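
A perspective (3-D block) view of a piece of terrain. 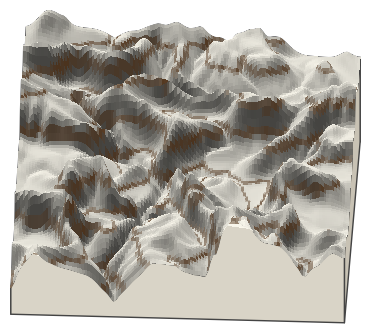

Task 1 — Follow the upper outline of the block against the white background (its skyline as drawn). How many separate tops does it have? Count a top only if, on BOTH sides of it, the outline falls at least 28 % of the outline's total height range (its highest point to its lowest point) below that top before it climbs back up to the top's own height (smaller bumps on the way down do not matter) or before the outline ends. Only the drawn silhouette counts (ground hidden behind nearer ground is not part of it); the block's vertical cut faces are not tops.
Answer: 0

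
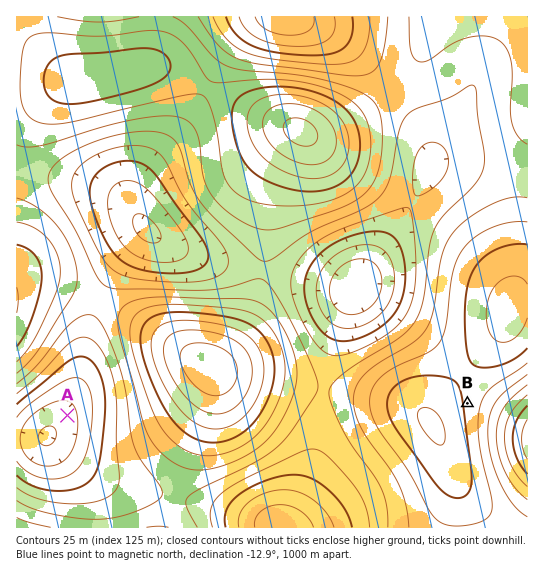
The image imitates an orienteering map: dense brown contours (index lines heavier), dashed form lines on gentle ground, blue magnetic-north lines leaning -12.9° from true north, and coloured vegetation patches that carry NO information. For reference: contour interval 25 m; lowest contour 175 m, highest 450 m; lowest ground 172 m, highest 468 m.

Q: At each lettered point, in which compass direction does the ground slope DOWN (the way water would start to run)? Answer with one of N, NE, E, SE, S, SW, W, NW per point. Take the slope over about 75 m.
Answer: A SW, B E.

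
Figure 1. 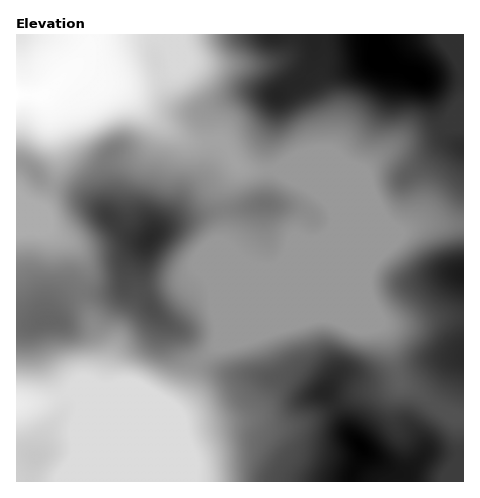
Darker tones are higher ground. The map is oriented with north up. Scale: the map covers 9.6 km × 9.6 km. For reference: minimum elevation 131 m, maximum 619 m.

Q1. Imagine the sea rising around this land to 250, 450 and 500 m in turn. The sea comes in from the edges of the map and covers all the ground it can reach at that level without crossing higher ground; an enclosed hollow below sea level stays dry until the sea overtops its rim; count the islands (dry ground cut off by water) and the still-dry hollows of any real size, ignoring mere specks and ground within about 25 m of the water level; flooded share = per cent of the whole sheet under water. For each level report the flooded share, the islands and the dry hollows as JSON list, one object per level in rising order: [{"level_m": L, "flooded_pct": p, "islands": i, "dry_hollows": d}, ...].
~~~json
[{"level_m": 250, "flooded_pct": 19, "islands": 0, "dry_hollows": 0}, {"level_m": 450, "flooded_pct": 72, "islands": 1, "dry_hollows": 0}, {"level_m": 500, "flooded_pct": 83, "islands": 1, "dry_hollows": 0}]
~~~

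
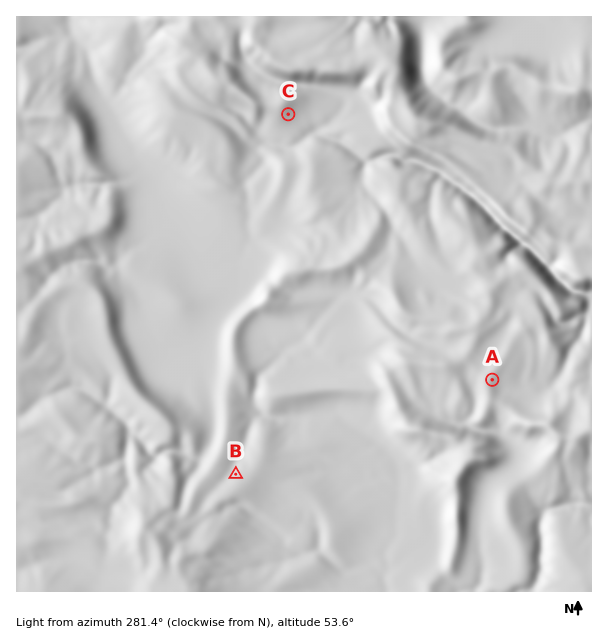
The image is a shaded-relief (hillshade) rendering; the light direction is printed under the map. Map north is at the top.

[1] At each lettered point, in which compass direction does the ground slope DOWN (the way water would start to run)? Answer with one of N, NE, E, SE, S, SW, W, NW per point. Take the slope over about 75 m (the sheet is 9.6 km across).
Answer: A SE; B NW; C SE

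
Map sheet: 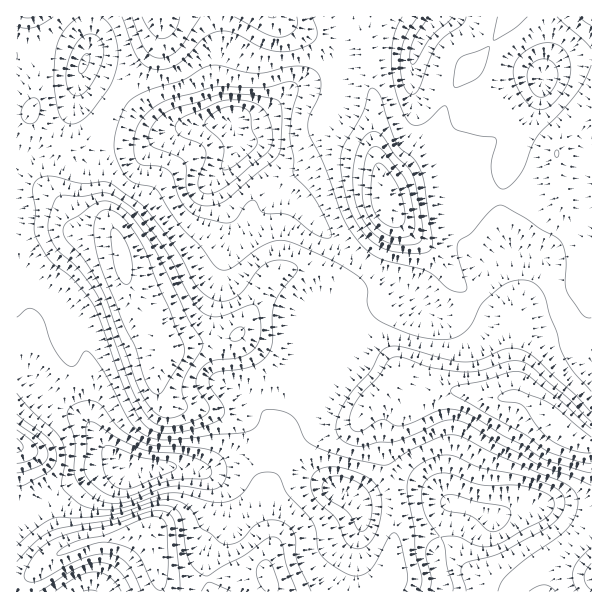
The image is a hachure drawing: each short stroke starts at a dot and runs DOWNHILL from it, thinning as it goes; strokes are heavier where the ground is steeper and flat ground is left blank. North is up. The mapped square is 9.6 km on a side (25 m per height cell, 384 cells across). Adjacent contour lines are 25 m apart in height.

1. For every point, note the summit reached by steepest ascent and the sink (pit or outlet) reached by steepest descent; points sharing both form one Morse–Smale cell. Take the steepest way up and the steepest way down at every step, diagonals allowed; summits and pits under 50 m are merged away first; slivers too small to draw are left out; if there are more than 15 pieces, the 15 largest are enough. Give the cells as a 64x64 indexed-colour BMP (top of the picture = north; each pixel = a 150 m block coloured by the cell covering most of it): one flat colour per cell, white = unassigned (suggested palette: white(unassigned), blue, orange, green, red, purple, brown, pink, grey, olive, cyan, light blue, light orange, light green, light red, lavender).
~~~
<image width="64" height="64" href="data:image/bmp;base64,Qk12CAAAAAAAAHYAAAAoAAAAQAAAAEAAAAABAAQAAAAAAAAIAAATCwAAEwsAABAAAAAAAAAA////ALR3HwAOf/8ALKAsACgn1gC9Z5QAS1aMAMJ34wB/f38AIr28AM++FwDox64AeLv/AIrfmACWmP8A1bDFAAAAAAAAAAAAAAAAAAAAmZmZmZmZkAAACqqqqqAAAAAAAAAAAAAAAABVVVUAAACZmZmZmZmZAAAKqqqqqgAAAAAAAAAAAAAAAFVVVVVVVZmZmZmZmZkAAAqqqqqqqgAAqgAAAAAAAAAAVVVVVVVVmZmZmZmZmQAACqqqqqqqqqqqAABQAAAAAAVVVVVVVVWZmZmZmZmZAAAKqqqqqqqqqqoABVVVAAAABVVVVVVVVZmZmZmZmZkAAAqqqqqqqqqqqgBVVVVVVVVVVVVVVVVVmZmZmZmZmQAACqqqqqqqqqqqBVVVVVVVVVVVVVVVVVWZmZmZmZmZAAAAqqqqqqqqqqoFVVVVVVVVVVVVVVVVVZmZmZmZmZkAAACqqmaqqqqmZg5VVVVVVVVVVVVVVVVVmZmZmZmZmQAAAKpmZmZmZmZmDuVVVVVVVVVVVVVVVVWZmZmZmQCZAAAGZmZmZmZmZmYO7uVVVVVVVVVVVVVVVZmZmZkAAABmZmZmZmZmZmZmZu7u7uVVVVVVVVVVVVVVWZmZAAAAAGZmZmZmZmZmZmZm7u7u7uVVUlVVVVVVVVVZmQAAAAAGZmZmZmZmZmZmZmbu7u7u7uIiIiIiIiVVVVWQAAAAAAZmZmZmZmZmZmZmZu7u7u7uIiIiIiIiIiVVVQAAAAAABmZmZmZmZmZmZmZm7u7u7uIiIiIiIiIiIiIgAAAAAAAGZmZmZmZmZmZmZmTu7u7u4iIiIiIiIiIiIiAAAAAAAAZmZmZmZmZmZmZkRO7u7u4iIiIiIiIiIiIiIgAAAAAABmZmZmZmZmZmZkRE7u7u4iIiIiIiIiIiIiIiIAAERAAAZmZmZmZmZmZkRETu7uIiIiIiIiIiIiIiIiIiBEREQAAAZmZmZmZmZkRERO7uIiIiIiIiIiIiIiIiIiIUREREAABEZmZmZmZERERE7uIiIiIiIiIiIiIiIiIiIRRERERARERERERERERERETuIiIiIiIiIiIiIiIiIiIREUREREREREREREREREREROIiIiIiIiIiIiIiIiIiERERFEREREREREREREREREREIiIiIiIiIiIiIiIiIiERERERREREREREREREREREREQiIiIiIiIiIiIiIiIiIRERERFERERERERERERERERESyIiIiIiIiIiEREiIiIRERERERRERERERERERERERERLIiIiIiIiIiIRERERERERERERFERERERERERERERERLsiIiIiIiIiIRERERERERERERERRERERERERERERERLuyIiIiIiIiIREREREREREREREREUREREREREREREREu7IiIiIiIiIRERERERERERERERERFEREMzM0REREREu7siIiIiIiIhERERERERERERERERERFEQzMzNERERES7uyIiIiIiIiEREREREREREREREREREREzMzMzRERERLu7IiIiIiIiEREREREREREREREREREREzMzMzNEREREu7siIiIiIiIRERERERERERERERERERMzMzMzM0REREu7uyIiIiIiIhERERERERERERERERETMzMzMzMzNERES7u7IiIiIiIiEREREREREREREREREzMzMzMzMzMzREu7u7siIiIiIiEREREREREREREREREzMzMzMzMzMzM7u7u7uxEiIiIiIREREREREREREREREzMzMzMzMzMzMzu7u7u7EREREREREREREREREREREREzMzMzMzMzMzMzu7u7u7sREREREREREREREREREREREzMzMzMzMzMzMzO7u7u7uxEREREREREREREREREREREzMzMzMzMzMzMzM7u7u7u7EREREREREREREREREREREzMzMzMzMzMzMzMzu7u7u7sRERERERERERERERERERMzMzMzMzzDMzMzzMyIiIi7uxERERERERERERERERERMzMzMzMzPMzMzMzMzIiIiLu7EREREREREREREREREREzMzMzMzPdzMzMzMzMiIiIu7sREREREREREREREREREzMzMzMzM93czMzMzMzIiIi7uxEREREREREREREREREzMzMzMzMz3d3MzMzMzMiIiLu7EREf8REREREREREREzMzMzMzMzPd3czMzMzMzIiIu7sREf//ERERERERERETMzMzMzMzM93d3MzMzMzMiIiLuxEf///xERERERERETMzMzMzMzMz3d3dzMzMzMzIiIi7Ef////8RERd3d3d3czMzMzMzMzPd3d3czMzMzMiIiIgR/////xEXd3d3d3d3dzMzMzMzM93d3d3MzMzMzIiIiBH/////8Xd3d3d3d3d3czMzMzMz3d3d3ciIjMzMiIiIEf/////3d3d3d3d3d3d3MzMzMzPd3d3QiIiIzMyIiIgR////8AB3d3d3d3d3d3d3MzMzPd3dAAAIiIiIzIiIiBEf//8AAAd3d3d3d3d3d3d3MzM93d0AAACIiIiIiIiIER//8AAAAHd3d3d3d3d3d3dzMz3d3QAAAAiIiIiIiIgRH///AAAAB3d3d3d3d3d3d3czPd3dAAAAAIiIiIiIiBEf//8AAAAHd3d3d3d3d3d3dzM93d3QAAAACIiIiIiIEf///wAAAAB3d3d3d3d3d3d3Mz3d3dAAAAAIiIiIiIgR////AAAAAHd3d3d3d3d3d3czPd3d3QAAAACIiIiIiBH///8AAAAAd3d3d3d3d3d3dzM93d3d0AAAAAiIiIiI"/>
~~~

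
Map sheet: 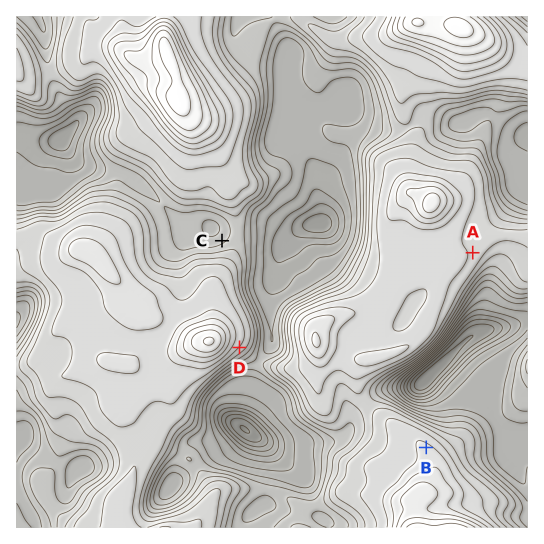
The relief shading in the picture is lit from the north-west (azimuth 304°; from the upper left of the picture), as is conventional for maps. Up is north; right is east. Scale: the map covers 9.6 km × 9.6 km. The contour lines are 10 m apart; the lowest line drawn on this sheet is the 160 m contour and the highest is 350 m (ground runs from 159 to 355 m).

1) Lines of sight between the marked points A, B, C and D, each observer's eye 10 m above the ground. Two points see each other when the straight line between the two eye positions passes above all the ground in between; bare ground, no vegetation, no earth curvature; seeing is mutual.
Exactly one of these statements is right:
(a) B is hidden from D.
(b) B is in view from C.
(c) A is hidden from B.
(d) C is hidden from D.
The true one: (d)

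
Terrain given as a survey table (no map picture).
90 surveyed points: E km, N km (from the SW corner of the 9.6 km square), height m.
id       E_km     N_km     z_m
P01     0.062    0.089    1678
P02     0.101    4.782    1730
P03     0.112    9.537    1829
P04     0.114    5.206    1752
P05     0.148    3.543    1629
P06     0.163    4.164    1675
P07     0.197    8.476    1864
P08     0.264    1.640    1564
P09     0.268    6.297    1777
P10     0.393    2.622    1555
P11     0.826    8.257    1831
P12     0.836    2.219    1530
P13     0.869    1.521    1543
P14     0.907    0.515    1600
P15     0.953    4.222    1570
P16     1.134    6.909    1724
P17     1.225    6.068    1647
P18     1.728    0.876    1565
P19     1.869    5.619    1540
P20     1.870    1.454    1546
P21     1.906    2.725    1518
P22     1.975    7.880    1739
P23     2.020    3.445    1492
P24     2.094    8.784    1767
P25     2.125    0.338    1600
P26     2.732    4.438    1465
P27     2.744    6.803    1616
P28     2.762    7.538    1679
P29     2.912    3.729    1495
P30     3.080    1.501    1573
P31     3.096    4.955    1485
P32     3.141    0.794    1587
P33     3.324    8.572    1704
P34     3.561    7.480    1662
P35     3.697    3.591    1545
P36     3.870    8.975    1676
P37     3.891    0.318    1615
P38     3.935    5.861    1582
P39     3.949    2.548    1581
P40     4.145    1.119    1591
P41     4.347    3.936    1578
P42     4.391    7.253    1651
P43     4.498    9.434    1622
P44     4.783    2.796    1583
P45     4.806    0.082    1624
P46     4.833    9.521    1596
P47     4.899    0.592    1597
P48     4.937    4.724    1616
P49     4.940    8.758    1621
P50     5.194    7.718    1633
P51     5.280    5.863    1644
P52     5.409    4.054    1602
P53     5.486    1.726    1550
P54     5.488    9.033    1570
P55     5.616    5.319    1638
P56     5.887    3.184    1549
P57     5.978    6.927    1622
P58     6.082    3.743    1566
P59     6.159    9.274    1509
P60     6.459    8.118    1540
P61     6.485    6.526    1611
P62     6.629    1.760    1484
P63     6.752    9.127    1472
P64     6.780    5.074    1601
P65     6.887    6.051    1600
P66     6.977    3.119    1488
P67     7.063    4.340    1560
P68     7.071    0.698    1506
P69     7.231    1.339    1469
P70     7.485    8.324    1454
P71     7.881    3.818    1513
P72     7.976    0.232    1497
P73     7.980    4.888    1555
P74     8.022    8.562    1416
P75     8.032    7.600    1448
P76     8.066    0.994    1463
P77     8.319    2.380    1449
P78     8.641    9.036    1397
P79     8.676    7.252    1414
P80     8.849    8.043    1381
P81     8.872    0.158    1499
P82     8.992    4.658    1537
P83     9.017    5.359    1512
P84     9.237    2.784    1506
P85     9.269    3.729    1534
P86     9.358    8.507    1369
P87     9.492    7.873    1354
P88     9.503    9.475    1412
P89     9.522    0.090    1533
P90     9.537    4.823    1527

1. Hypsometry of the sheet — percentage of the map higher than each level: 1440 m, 94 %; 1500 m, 78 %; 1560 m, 52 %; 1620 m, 25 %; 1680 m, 12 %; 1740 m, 7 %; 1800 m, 3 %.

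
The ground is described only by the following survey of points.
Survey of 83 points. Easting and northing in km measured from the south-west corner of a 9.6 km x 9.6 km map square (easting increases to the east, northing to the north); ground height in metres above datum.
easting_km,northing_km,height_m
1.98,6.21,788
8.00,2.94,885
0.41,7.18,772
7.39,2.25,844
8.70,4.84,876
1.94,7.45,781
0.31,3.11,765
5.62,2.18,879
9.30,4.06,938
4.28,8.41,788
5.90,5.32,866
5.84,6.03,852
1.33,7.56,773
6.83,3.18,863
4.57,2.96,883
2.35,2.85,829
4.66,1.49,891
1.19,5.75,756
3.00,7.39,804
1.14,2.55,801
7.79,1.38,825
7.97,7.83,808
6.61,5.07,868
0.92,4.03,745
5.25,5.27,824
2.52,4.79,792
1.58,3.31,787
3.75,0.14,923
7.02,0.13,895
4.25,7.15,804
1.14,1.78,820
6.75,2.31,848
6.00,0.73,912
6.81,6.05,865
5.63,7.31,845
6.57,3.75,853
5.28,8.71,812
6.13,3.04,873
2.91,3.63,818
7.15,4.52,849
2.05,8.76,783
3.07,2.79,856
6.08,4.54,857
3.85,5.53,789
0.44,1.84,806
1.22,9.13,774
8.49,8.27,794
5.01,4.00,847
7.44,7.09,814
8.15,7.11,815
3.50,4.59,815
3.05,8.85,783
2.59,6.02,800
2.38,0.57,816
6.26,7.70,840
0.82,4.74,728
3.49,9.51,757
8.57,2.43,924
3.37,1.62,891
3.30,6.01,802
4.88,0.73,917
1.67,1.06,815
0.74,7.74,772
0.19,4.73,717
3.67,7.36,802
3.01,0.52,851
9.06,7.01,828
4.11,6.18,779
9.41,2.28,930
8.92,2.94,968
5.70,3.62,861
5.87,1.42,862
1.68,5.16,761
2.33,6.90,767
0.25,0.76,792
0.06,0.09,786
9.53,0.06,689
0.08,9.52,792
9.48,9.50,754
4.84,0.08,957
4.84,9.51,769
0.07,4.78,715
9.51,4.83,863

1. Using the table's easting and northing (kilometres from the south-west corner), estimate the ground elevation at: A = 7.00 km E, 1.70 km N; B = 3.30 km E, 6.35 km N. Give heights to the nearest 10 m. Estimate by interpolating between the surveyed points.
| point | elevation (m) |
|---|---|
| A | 830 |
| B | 790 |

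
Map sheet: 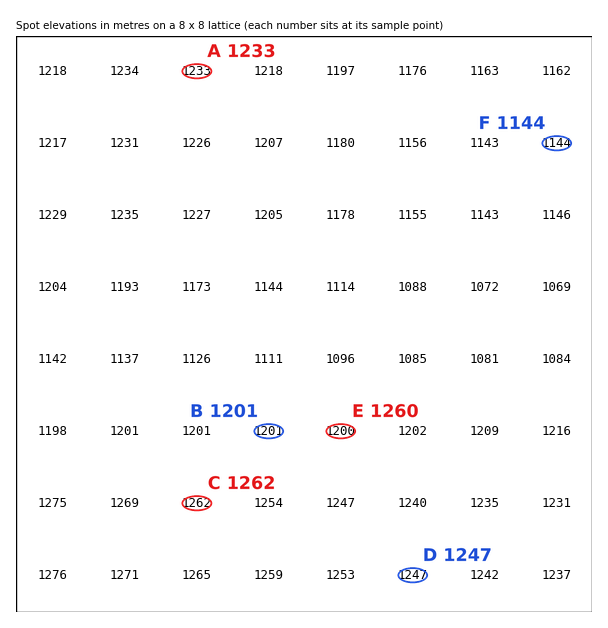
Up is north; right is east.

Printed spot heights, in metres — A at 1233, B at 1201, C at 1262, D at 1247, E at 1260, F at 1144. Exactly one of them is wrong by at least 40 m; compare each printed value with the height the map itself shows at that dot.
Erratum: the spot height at E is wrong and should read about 1200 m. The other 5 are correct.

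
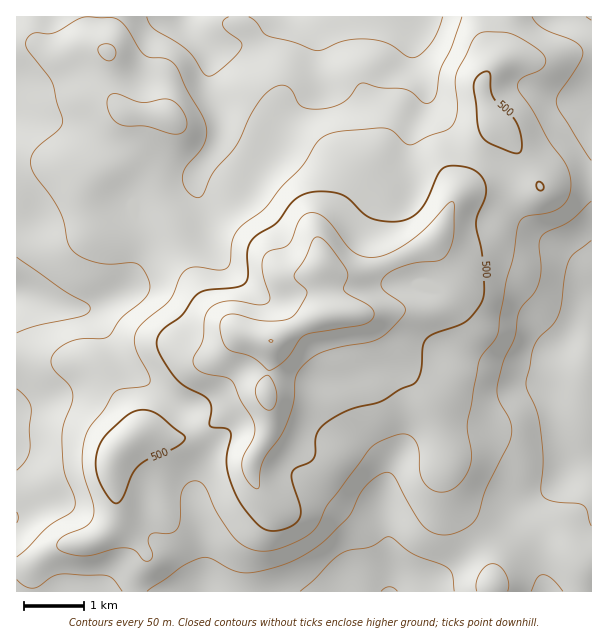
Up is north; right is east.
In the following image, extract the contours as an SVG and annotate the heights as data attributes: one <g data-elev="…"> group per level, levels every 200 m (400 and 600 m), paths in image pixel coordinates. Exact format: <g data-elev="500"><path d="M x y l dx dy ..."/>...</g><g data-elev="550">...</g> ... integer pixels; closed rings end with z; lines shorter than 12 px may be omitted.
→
<g data-elev="400"><path d="M147 591l36-25 18-8 9 0 23 12 13 3 26-5 25-9 18-11 13-11 21-21 10-21 7-9 9-9 9-4 5-1 5 4 23 42 6 8 6 5 9 3 11 1 12-4 10-7 6-8 9-28 25-50 0-15-13-24-1-13 7-26 11-24 4-25 15-18 5-11 2-13-2-23 1-7 6-7 24-11 21-20"/><path d="M508 591l1-9-4-9-5-7-8-2-6 2-6 7-4 9 1 9"/><path d="M17 580l7 6 9 2 6-2 14-10 6-2 45 1 9 4 9 12"/><path d="M591 160l-31-49-4-9 3-9 22-33 2-6-1-4-2-5-7-4-31-13-6-5-4-6"/><path d="M462 17l-10 30-11 22-5 26-5 7-5 1-3 0-10-10-8-4-25-1-17-5-4 1-10 14-8 6-14 4-16 1-11-4-7-13-5-5-6-2-6 1-9 6-9 11-9 15-13 28-22 25-11 23-5 4-6-2-6-6-3-7 0-7 3-9 13-15 5-8 3-9-1-9-4-10-14-24-9-21-5-8-9-4-15-1-6-3-19-30-6-5-6-2-30-1-29 16-6 1-13-1-6 3-3 5 0 6 26 34 11 39-1 5-3 4-20 16-6 8-3 9 3 9 26 39 5 12 4 21 6 9 10 6 15 5 38 1 8 8 4 8 1 7-4 10-24 21-14 18-6 3-19 0-11 2-11 6-9 9-1 6 2 6 15 16 5 9-1 11-9 22-1 15 2 30 10 24 1 11-4 7-23 13-21 22-10 9"/></g><g data-elev="600"><path d="M267 410l3 0 3-2 3-6 1-6-4-14-3-5-3-2-8 6-4 9 3 11z"/><path d="M267 369l5 1 12-9 6-7 10-15 5-4 7-2 50-8 7-3 5-5-1-6-3-5-26-15 0-4 4-11-1-6-17-23-10-10-5 0-2 3-8 18-11 17 1 4 10 9 2 5-7 15-7 8-9 4-17 1-36-7-6 2-4 5 0 14 6 13 5 3 20 6z"/></g>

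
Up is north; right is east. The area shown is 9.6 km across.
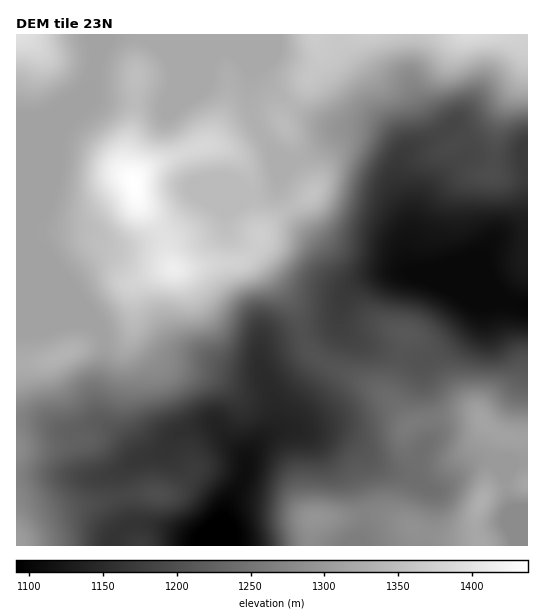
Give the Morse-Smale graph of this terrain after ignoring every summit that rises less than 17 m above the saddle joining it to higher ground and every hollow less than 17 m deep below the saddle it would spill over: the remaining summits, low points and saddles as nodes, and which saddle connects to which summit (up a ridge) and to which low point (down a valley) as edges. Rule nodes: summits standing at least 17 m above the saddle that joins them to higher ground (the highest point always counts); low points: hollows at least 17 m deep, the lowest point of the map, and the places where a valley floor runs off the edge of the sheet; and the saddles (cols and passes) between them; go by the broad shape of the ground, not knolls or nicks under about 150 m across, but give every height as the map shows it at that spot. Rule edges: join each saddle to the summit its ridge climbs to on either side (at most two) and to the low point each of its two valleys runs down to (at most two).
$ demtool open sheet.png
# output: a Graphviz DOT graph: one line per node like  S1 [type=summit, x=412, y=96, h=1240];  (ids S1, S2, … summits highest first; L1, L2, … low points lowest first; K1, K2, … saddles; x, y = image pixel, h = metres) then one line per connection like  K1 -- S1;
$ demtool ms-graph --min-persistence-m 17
graph terrain {
  S1 [type=summit, x=134, y=183, h=1438];
  S2 [type=summit, x=17, y=35, h=1397];
  S3 [type=summit, x=470, y=35, h=1389];
  S4 [type=summit, x=65, y=355, h=1335];
  S5 [type=summit, x=482, y=503, h=1329];
  S6 [type=summit, x=17, y=543, h=1305];
  S7 [type=summit, x=315, y=517, h=1294];
  L1 [type=low, x=218, y=533, h=1091];
  L2 [type=low, x=527, y=307, h=1101];
  L3 [type=low, x=517, y=524, h=1281];
  K1 [type=saddle, x=262, y=133, h=1330];
  K2 [type=saddle, x=295, y=160, h=1328];
  K3 [type=saddle, x=95, y=60, h=1313];
  K4 [type=saddle, x=103, y=332, h=1311];
  K5 [type=saddle, x=506, y=487, h=1302];
  K6 [type=saddle, x=365, y=515, h=1271];
  K7 [type=saddle, x=17, y=476, h=1267];
  K8 [type=saddle, x=303, y=335, h=1201];
  K9 [type=saddle, x=494, y=161, h=1195];
  K1 -- S1;
  K1 -- S3;
  K1 -- L1;
  K2 -- S1;
  K2 -- S3;
  K2 -- L1;
  K2 -- L2;
  K3 -- S1;
  K3 -- S2;
  K3 -- L1;
  K4 -- S1;
  K4 -- S4;
  K4 -- L1;
  K5 -- S5;
  K5 -- L1;
  K5 -- L3;
  K6 -- S5;
  K6 -- S7;
  K6 -- L1;
  K7 -- S1;
  K7 -- S6;
  K7 -- L1;
  K8 -- S1;
  K8 -- S5;
  K8 -- L1;
  K8 -- L2;
  K9 -- S1;
  K9 -- S3;
  K9 -- L2;
}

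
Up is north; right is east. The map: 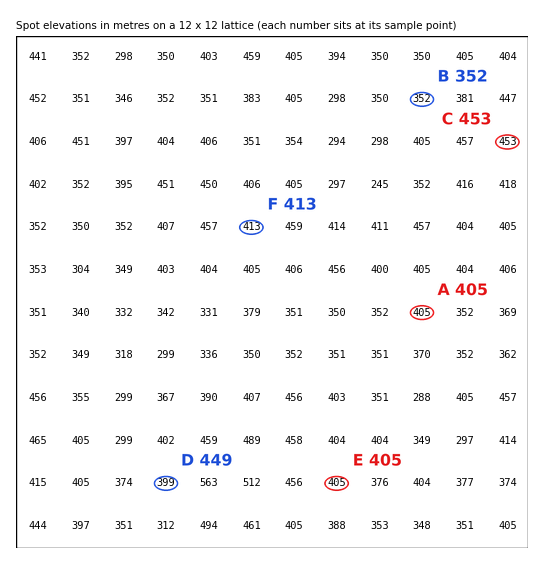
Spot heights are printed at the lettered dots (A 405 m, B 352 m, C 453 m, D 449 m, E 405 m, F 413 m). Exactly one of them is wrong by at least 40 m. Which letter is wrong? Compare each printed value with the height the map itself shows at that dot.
D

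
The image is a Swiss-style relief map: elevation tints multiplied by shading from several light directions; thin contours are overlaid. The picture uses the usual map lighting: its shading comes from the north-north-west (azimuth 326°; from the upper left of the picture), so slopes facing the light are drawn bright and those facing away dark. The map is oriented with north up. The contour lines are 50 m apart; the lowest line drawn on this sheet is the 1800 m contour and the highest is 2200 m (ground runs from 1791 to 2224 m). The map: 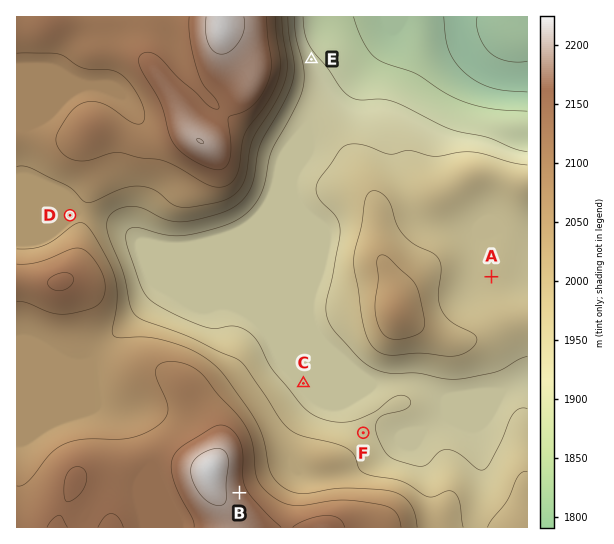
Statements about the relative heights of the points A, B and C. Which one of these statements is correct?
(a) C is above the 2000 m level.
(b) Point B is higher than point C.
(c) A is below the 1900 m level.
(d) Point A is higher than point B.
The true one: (b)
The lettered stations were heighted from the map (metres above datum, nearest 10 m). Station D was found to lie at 2040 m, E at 1920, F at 1960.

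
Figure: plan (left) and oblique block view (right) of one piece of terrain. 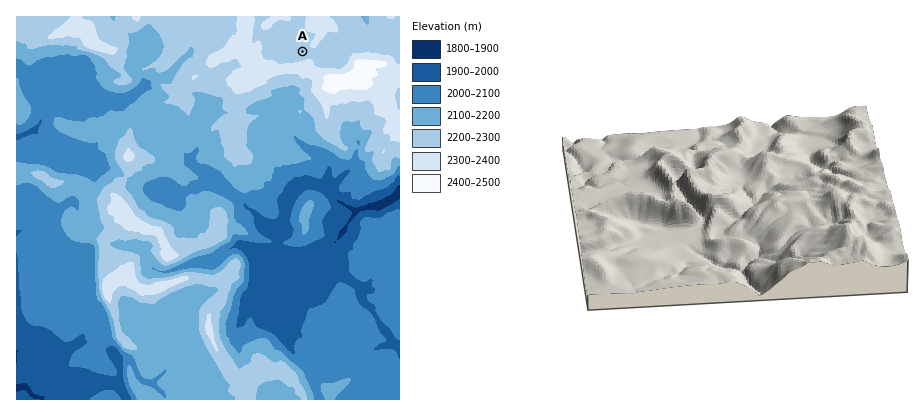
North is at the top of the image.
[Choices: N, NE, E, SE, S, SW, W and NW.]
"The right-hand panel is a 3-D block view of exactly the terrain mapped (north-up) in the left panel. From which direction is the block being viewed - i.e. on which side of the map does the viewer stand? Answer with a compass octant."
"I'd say E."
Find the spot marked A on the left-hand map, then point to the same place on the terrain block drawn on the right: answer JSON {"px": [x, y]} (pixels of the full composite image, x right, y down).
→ {"px": [868, 223]}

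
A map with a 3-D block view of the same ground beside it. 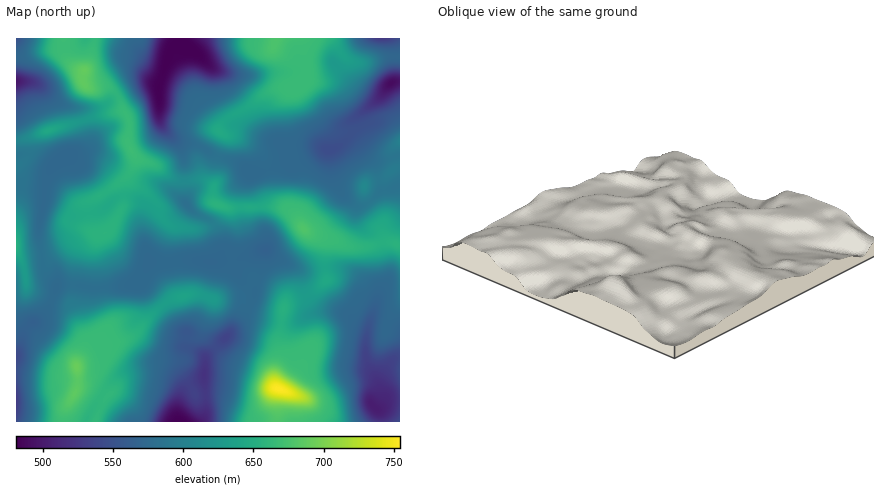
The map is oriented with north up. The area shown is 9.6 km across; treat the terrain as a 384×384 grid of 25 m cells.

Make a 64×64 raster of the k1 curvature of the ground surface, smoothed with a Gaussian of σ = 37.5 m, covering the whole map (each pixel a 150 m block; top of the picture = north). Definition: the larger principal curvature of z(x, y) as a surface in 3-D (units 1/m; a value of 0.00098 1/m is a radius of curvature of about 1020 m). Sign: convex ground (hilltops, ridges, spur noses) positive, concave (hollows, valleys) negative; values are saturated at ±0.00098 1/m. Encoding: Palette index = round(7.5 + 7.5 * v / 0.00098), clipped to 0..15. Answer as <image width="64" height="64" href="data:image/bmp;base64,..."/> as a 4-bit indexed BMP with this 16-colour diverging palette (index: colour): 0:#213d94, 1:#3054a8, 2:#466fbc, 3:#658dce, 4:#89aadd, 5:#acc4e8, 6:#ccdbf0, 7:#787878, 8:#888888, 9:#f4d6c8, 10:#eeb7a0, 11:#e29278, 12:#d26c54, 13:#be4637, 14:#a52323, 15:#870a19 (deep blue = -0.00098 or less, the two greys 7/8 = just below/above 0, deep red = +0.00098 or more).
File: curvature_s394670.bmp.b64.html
<image width="64" height="64" href="data:image/bmp;base64,Qk12CAAAAAAAAHYAAAAoAAAAQAAAAEAAAAABAAQAAAAAAAAIAAATCwAAEwsAABAAAAAAAAAAlD0hAKhUMAC8b0YAzo1lAN2qiQDoxKwA8NvMAHh4eACIiIgAyNb0AKC37gB4kuIAVGzSADdGvgAjI6UAGQqHAIh3nLmIh4zZZmeb2Hd3eJmJma24d4mHiIiInMd6hVZ3iXaMupiHetuHeJrZd2eKuHmpjMmIiYeIiZitt5pmZmeJdpyqqYd4u6mJmLyHZ4uoeqh62pmYd4isqK2nl2d3d3mIrKi7iIibupqYnaiIq6maqHnam6iKzv6pvZimV4h3eYnMl5yoiIm7qYeLyZmrqYqXeMq8zf///Knbmbdoh3eJidyHirmIiKuYiIm6iJqYiYd3us7v/+uZm8mZupmHd5mJ24d5uIiIm6mIiJmImYeJiHiprN7qh3isl4mqmHiImYnciHm4eJiJqZiImYiZd3mYiJqb7ZeIict2epiHeIiYic2Yish4mYiZiIiIiIl3eZiIe6vch3iJy2Z6h3d4iYiIvaibyYiJmJh2eIiZqoeJmIiKyqqHeIncZnqHiIiIZ4ityZupiImqmHZ3iJmqh4qZiIramYiIic2HeqiJmHdnmZnbmZiIiJq5iIiIiJqGipmYiLyoiIiIvpiJp3q4d4mZh525iId4ibupmIh2iZiqh4h2nLiIiIitqIm3esqImJiHetuYiHiIq7upiIiaqphmeHeMuYiZma25iLiJuqmImHd3vKmIiIiavJd3iIiamGZoiJvKiJmqrLqIuIm5mYiYh2acuqmIiIitt2d2Z5mqhmmYibuYiJq7qoipeKmIiHeHeKyqu6mYd4zqZnd4iJqYiph3q7l3eauYiJp4qYiId4iIq5ibzLqpmd6mZ3d4qpmpiHesuXd5qXd4moiZiJiIiIiZh3ibzN3MztuYdmirqZiIiKy6h3mYZneJiImIqoiIiKiId4mqqpnO3N26mry6iIiInMqZmZhneImYiIm9qZiIqYh3iYiHZWrbvN3MzLqIh3ebypmaqXiIiIiIib/KmHiZeHeId3d2Z6zMzN3LupiHeJq7mZq6iZh4iIiIr9mHd4h3iIh3d3d4mqvMyompiIiImqqpqry6mHiHiHefyIh3iHeIiHd4d4iZiImYeIiHiIiamZmZq7upiId3d6+niHeIeIiIeIiIiIiIiIh3iIeIiIiIh3iqqql3iIdm35eId5l4iIiIiId4h4iIh3eIiIiIiId3ebqYmGeIh0X/h4iImYiZmImYh3eIiId3d4iIiIiId3eKqZiIiJmYZ/yIiIiZmZmHiZiHeIiId3d4iIiIh4iHeJqZiau7u7ur+YiImaqpqqiamHd4iId3iIiIiIh2eIiKqpmau7u7qrzoeIiKqYiZqqqHd3iJiHiId3eIiHd3iay6qZmZqrqqvOl3iJuYeJmauodmeJmYiJh3d4mIiHd5y6qYiZqpiZmb2neJqoiJmJm7h3d4irvMy6h3mYmHd3zLuYiau6iIiZm7h4m7mZmIiayHiIi8vN7uyoioiWVWrsyoiaqomqmZiaqHiL2YiIiJrJeIm8qbupmJmqeZZVntqoiaqod5u6mZmYh4raiIh3isqIiqqrp3iIm8qaur3tqYiby6mGeLu6mZiHiMyYiId4u6qpi8pmi87/7d7//sqYibyneId3irqZmId3nLqZiHiamIi9p2aN/93d7ty6qqq8yXZneJiJqZiYeHibvMy6h4mHi8qIdpvLuoiIm7vN3duph3d5uoiYiJh4iJuqvMy5iImrl3eIiK3ZZnZ5qqq6mZmIiInMh4d4mHiImod4q7uYmZmHeaqZrOp2ZniYiIiIiHiIis2Yh3iYiIiId2aKq7mYiIi9zMvM7qd3d4iId4iIiIiJvKmYeIh3eIh3dnmJqpmIrNuYmqmcqHd3iIh3iIiIiIiamKqJiHd3iHd2eYiaqavduGaKlomYd3iIh3iImZiIiIiHiamZh3d3d3iJd5uZve3Kd5uHiIh3iIiHeImYd4iIiIiIh4mXd3d3eIeGrKvtuqmIqneIiHiIiIiImYZnd4iIiZl3iIh3d3d3Z4nMvch4iYiZd5mZm6mIiIiZdnd3iIeJq5yqmYd3d4d3m8vNhGiIiIiIm9zLmHd3iJl2eIiIiIiL3f/+yYiIhmiry913mZmYmqzuy6h2Z3eImYeIiIiIiIionP///al2aIi87ZqYqqis7tqJqHZneIiImIiIiIiHeId4nO///bqIdqzuqWe8qKvLuXiqh3d4iHiIiHeJiHd4h4iIibzv/suqvP+naL6oiZrMqIqph3iIiIiIiIiaqYiIiIiIh3iaq8us/pdnjciIiKztqZq6mZmZmHiZiImruoiIiIh3d3iZib/8uHZs2YiIiK3smJq7u7qXZ4mZiIiampmZmYmZmrp5/5q4d3vaiIiHeL3KiJqru6ZniJqYh3mqqpiZm83v25z8aZh4itqImYh2e925mZmsypmYiamIeJiZh4iK3tyqr/iJd3iau6rMy5iJvcqYiIq8y6mJqod3d4h3dmr9qYjPqKhWeIqrvMu7uYh6y5iIiJq7qYmrllVnh3d2fuupiuuIuFeIiaq7hmeJl0armIiImpmZiKu5VFmqp2ffurqcyIm5iYiJmrl1V4mXWLuYiIiaiJmZq6y5jduXjf2qq62Xiaqqh4iZmHd4mZmsypiIiKp2iZq8zN3bqqvvyYiKzWZ5mrqHeIiHd4iZrf25mIiIqmV6zd3cvMmb7+uYh3ncZniJ2neIh3d3iZreuZmYh4iah5zbmau7qZmsyYiIidxmeInbd3iHd3iaq9uYiZh3iIqYrbZomrqph3rKiIh53Hd3edx3d3d3iaqr24d5mHeIiZi9hYqHiJ"/>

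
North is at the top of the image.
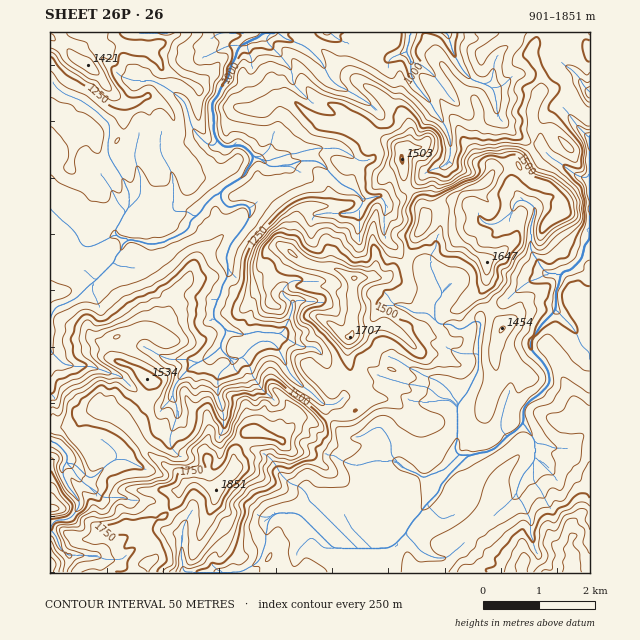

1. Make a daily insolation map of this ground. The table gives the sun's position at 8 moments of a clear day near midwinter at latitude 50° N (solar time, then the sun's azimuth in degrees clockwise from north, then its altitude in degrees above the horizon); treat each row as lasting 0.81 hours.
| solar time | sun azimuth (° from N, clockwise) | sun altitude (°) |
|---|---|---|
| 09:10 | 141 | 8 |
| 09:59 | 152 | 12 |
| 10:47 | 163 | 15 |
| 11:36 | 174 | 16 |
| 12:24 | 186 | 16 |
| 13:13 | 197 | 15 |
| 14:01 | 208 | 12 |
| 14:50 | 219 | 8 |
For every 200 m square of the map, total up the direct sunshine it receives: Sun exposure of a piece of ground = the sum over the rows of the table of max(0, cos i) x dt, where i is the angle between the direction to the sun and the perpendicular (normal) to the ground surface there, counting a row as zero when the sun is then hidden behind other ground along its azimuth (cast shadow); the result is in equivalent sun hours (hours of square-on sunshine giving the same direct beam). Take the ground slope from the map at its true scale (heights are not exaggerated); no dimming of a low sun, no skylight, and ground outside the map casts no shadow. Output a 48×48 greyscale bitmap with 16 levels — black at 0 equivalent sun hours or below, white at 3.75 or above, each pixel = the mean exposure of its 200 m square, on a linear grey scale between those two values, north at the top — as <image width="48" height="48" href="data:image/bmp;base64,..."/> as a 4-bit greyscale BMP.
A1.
<image width="48" height="48" href="data:image/bmp;base64,Qk32BAAAAAAAAHYAAAAoAAAAMAAAADAAAAABAAQAAAAAAIAEAAATCwAAEwsAABAAAAAAAAAAAAAAABEREQAiIiIAMzMzAERERABVVVUAZmZmAHd3dwCIiIgAmZmZAKqqqgC7u7sAzMzMAN3d3QDu7u4A////AHQSISZ62f7Nt0h1QzRmZlUxEhEzRmE1ZBI0V3MkRpy7lmVlQ0VmZlQ0ZREzQyJVVRfMuFdTNVq5hENWRWZmZmNWZ1QiIhVjUyUTiqdzVliplTNEVmZmd3ZUIVYyEBQTRUACACIouVapmWQ1VmZnd2dDQyNCEBECI7QAAAABbYbLV6h3ZmZ2VVVkVlRFIREAAwAAAAJoiqmqvN7ad3d2VVVWRFVFQzEQABAAADU0Rcta7f+meKp1VUVWVERUVDIREgACIQAAASEEzsVsqtlVVVVWZUREVTMjJCAmUhACEAIhNXn//mNWVVZnZVQzRkNEMwFmVUVhAAMSIlz+t3eIh2d3dmZSJUVTNDmVVokgAAAAGM+me6ZFZ4iYh2eHMzV4dMlnirUhAAEAJmMWmYapVYmZmHd2hEiaqCWL22IhEBMAEAEjhSvuqIhkVVaHdnh1aAQ2ZBIyATEAEQADEAE47sdDNFV3Z0ITQhIRERFXIxABEAAwAFhEVleHZmVHaHEjITAAAASZYQAAAAEABFaGRWd2aIZHd6k0EhAAAFhBIgAAAAAANTV1VodZu6hnd1RkMxIiWoIAAQAAAAAAIiWXhjfuyWZ4dRF0NEVmUQADeHIAAAAAAFncmJ3GVWVmYxdjREVoRWVndlQxEAAAKL7tqts0ZmZWh1MzRVRCABRkERESNDITi/c2nqJEI0VVioEiRkIQAAABNEQmmt/4u0BGMQABa8dTFYgSiEIAAAABNEQzWZyGEAJmURNmRZ6zAVVXhnYgAAAANUZjNYU7lVdUSIdnZDfsYTd1QzMyEAAAA4iEJIi3ZmV63ahVZkS8tRFCI1RFQhEAADQzNoa93ttCM1RVeHiYiHQyAkVVVEQxEQMiRGqupCAAAQN3m82K26vMclVERkMhEQFFMjq1AAAAEQTLnvgBfa+5hVVXZFVmQQE1MQEQAAAAADfdmEEQFo3allV2Z2dmZSMzUhAAAAAAEhFKlUM0M2f/6VZmd2ZmVmNBIiAAAAAAAgNVdVVoU2Jd12Znh3VmeIYjMzEAAAAAASIxV2aXYzZDRneHd3d3eJpkRkIQAAAAJGUQAp2maLyDE4qXV2d4d2eXISEQAAASWXcAAAOKircgAol1ZnZ2Z1RFcxABERRlM5cQAAAFmiAAN1Vnh3Z1ZkMgMxMyI1QkImZTAAARIwATdXZ4eHZmZTEBAnVmZjJXdmWIEAAAAAEmVYd3ZXdnZjVJiYd4rMy4UwABEAAAABJDA4dURnd3dlg3qqmIq7hTIAAAAAAAACQgKWVEaZqHdHZIvNyapBNCATEAAAAAATQSZkRWrbqpQ3dEQzapIlMQJiAAABEAAChmYVaL2iAzN5lxARIxIwADcgAAESEAA0WGQmrfshImqlJiIiIQIAA0AAABExAjQgEjSZ77RGaKcQA0ISIREAEQAAABQhWGh3QzastiOYvIRDIUEBADETIAAAAUMDZ2R5VWeOUjZXZnh2VSIAAQJCEiNFEjEEM4UkZ4dlITUzEAKZhEZiADYgFGZVMSATQidSQ1Qg=="/>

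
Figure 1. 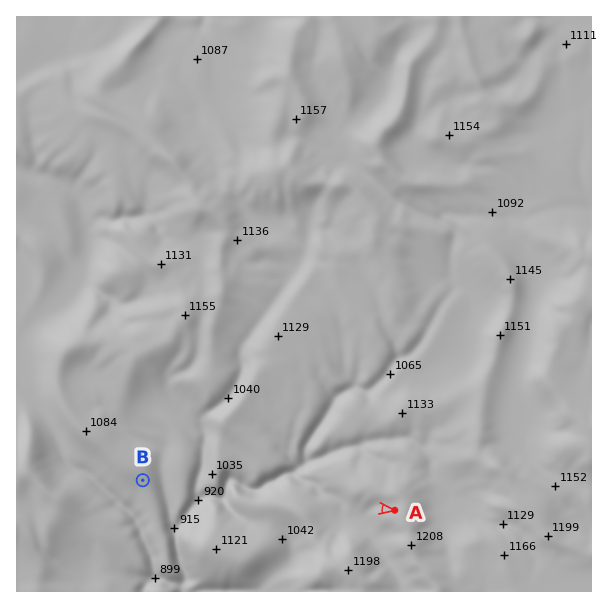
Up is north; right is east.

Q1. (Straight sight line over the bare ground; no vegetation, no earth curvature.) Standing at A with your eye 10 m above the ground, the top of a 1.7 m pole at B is in view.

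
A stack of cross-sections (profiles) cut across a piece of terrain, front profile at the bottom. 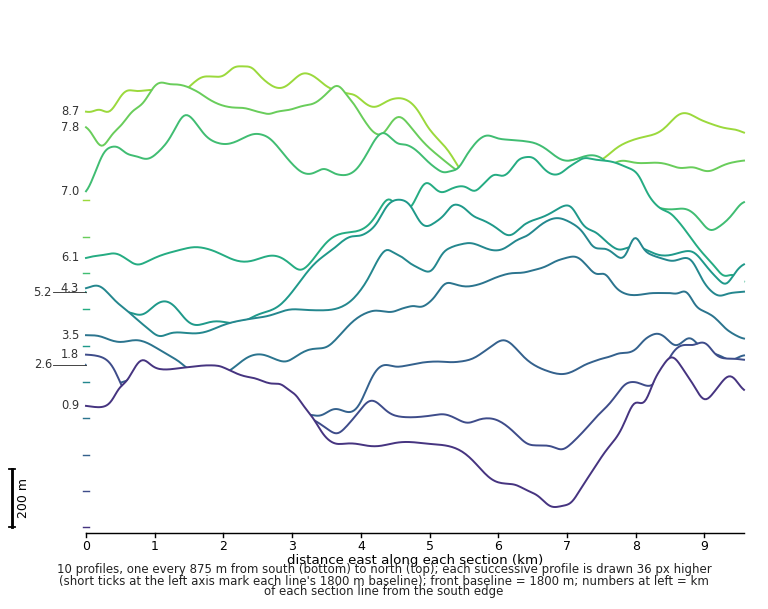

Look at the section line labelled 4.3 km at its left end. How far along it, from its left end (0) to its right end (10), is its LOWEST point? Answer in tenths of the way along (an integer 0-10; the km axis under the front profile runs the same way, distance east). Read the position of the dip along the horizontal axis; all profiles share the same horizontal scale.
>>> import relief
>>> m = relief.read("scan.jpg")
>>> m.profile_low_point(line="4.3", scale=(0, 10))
1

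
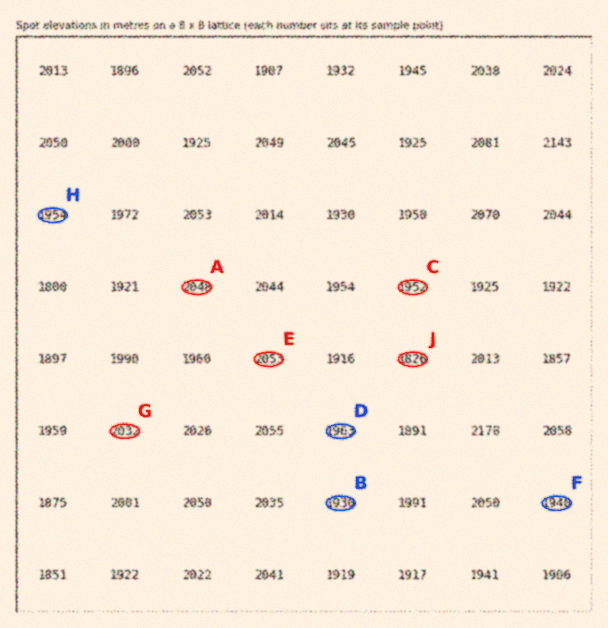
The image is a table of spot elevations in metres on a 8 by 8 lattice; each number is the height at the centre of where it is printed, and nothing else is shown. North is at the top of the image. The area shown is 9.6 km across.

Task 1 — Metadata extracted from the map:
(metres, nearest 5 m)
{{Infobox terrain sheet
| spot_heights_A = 2050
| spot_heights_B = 1930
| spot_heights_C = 1950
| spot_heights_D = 1965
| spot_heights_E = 2055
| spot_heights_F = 1940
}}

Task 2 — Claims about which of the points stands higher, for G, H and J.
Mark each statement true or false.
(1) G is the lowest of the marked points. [false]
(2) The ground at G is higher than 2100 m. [false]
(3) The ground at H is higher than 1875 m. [true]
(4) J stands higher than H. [false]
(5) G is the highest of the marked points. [true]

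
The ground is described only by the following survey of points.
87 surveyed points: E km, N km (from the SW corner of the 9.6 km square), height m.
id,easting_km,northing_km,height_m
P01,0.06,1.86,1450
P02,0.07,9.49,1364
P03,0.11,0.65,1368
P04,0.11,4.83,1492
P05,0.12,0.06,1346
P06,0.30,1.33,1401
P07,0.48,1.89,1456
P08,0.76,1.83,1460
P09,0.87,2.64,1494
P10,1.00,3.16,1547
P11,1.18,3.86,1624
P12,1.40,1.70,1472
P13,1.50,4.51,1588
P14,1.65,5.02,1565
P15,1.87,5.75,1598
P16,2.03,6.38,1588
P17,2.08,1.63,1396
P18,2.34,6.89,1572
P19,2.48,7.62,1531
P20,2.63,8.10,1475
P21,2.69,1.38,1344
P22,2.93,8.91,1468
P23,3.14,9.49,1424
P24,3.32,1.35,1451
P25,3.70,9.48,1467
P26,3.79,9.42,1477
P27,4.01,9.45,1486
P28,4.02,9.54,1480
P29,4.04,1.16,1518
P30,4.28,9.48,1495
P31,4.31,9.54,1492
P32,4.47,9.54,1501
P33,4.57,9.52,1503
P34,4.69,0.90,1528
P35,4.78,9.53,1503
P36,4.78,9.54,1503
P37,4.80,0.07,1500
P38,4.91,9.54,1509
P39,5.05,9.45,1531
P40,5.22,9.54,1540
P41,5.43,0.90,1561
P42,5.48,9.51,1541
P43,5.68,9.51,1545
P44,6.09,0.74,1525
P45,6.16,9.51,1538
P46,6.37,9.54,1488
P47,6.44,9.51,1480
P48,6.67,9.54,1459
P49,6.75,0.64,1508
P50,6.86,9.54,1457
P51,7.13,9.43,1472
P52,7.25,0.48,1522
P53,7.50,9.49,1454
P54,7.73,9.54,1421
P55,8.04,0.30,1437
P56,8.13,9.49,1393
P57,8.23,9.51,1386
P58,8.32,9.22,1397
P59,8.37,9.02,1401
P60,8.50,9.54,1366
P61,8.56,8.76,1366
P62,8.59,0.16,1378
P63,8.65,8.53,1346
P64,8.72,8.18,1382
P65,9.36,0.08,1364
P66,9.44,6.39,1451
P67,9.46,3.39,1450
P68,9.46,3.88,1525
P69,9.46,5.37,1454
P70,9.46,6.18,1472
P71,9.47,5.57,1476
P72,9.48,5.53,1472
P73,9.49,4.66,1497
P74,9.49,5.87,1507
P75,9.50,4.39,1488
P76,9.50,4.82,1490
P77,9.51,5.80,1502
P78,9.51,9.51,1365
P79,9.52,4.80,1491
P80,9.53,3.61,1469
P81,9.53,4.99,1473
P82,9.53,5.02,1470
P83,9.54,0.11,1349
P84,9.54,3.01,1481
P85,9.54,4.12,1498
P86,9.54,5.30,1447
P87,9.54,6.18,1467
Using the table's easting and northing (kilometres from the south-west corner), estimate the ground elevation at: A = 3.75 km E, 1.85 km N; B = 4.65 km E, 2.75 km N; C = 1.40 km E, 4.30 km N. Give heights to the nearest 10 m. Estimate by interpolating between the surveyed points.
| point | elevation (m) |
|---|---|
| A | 1530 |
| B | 1520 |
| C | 1610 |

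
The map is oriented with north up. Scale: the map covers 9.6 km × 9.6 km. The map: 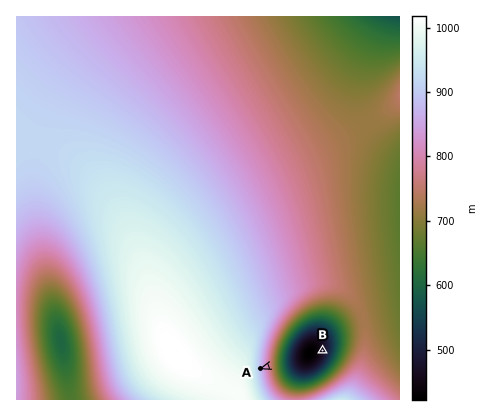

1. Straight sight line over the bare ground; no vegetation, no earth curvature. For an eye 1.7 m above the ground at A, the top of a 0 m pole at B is visible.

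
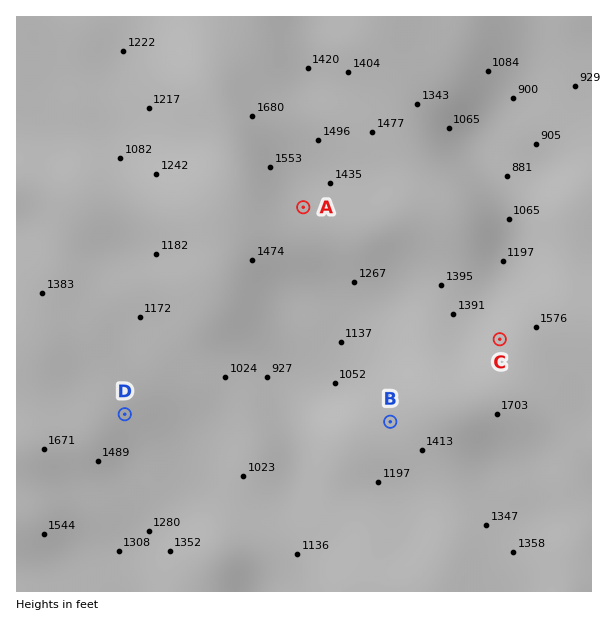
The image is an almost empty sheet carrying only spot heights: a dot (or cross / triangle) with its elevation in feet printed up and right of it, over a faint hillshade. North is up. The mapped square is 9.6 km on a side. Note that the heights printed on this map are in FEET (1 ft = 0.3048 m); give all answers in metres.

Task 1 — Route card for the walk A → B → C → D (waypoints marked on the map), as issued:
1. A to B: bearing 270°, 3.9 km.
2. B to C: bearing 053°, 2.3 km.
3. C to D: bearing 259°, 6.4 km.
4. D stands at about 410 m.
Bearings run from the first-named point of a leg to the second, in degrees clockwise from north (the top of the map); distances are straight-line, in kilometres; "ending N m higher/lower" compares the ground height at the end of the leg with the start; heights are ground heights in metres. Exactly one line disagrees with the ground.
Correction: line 1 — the bearing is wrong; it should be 158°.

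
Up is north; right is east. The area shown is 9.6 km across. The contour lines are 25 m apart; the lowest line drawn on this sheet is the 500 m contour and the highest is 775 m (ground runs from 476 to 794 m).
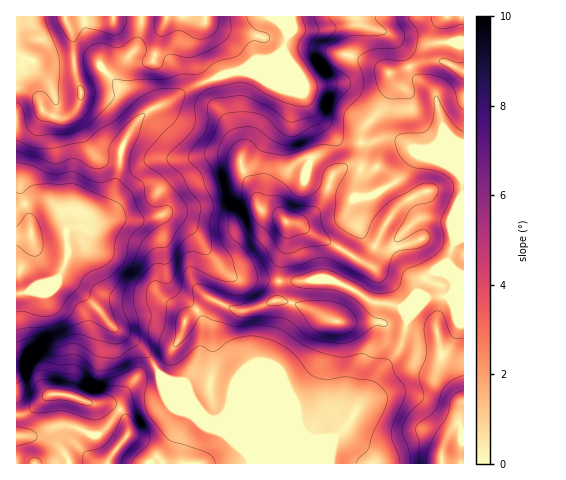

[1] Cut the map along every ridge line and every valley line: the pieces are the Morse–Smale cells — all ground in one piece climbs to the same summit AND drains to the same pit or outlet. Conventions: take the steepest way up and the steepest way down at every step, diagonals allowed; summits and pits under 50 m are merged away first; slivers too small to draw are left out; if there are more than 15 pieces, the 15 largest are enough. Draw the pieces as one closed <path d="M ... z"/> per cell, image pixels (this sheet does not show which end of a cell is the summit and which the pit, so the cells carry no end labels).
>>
<path d="M239 71l-16 3-27 11-28 17-20 8-10 9-10 15-7 16-1 17-7 32-14 14-32 18-5-18-14-11-13-2-18 7-1 86 18-2 23-10 14 3 30 28 12 16 23 14 13 14 11 19 7 4 39 38 4 3 6 0 6-4 36 0 54 22 23-1 11-10 36-58 17-19 8-30 16-19 4-4 7-1 30-1 0-114-12-13-18-11-23-9-9-7-7-3-14 0-19 5-22-3-24-24-15-23-38-16z"/><path d="M286 16l-269 0-1 191 19-7 13 2 14 11 5 18 36-20 10-12 7-32 1-17 7-16 10-15 10-9 20-8 28-17 27-11 23-4 31-14 6-7 5-13z"/><path d="M62 281l-5 0-23 10-18 3 1 170 234-1-3-7-20-20-20-16-41-41-7-4-11-19-13-14-23-14-32-37-10-7z"/><path d="M463 16l-176 0 1 20-5 13-10 9-33 13 23 6 38 16 15 23 24 24 28 3 13-5 14 0 57 30 11 12z"/><path d="M463 296l-29 0-7 1-4 4-16 19-8 30-17 19-36 58-11 10-23 1-54-22-36 0-12 4 38 36 3 8 212 0z"/>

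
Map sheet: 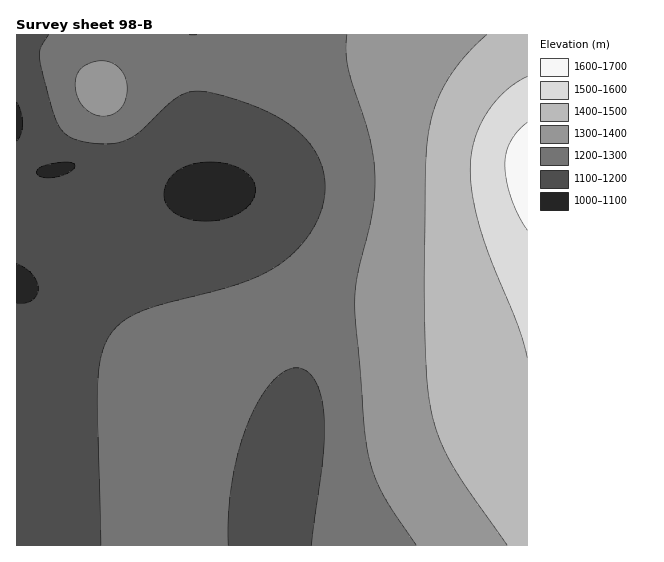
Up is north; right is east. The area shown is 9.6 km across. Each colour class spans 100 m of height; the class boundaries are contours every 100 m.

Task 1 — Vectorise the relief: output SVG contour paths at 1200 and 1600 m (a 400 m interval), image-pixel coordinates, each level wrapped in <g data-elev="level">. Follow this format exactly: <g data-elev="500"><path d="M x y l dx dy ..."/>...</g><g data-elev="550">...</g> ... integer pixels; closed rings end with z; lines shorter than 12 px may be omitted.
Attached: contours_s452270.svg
<g data-elev="1200"><path d="M228 545l0-29 4-32 6-29 9-28 11-24 12-19 13-12 7-3 7-1 10 4 8 9 6 15 3 19-1 41-12 89"/><path d="M49 35l-9 14 1 18 15 53 6 11 8 6 12 4 16 3 13 0 11-2 17-10 28-27 12-9 14-5 14 1 24 6 26 9 18 9 16 10 14 12 10 13 7 14 3 15-1 21-8 23-15 21-19 18-19 11-22 9-78 21-24 8-18 11-12 13-8 20-3 29 3 160"/></g><g data-elev="1600"><path d="M527 122l-9 9-8 11-4 11-1 12 2 16 4 18 7 16 9 15"/></g>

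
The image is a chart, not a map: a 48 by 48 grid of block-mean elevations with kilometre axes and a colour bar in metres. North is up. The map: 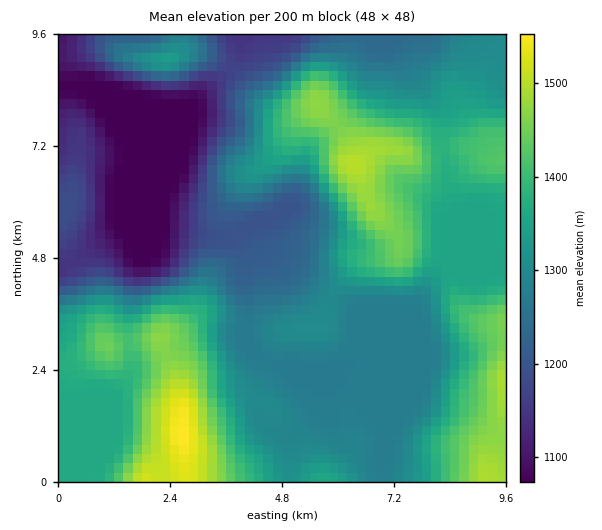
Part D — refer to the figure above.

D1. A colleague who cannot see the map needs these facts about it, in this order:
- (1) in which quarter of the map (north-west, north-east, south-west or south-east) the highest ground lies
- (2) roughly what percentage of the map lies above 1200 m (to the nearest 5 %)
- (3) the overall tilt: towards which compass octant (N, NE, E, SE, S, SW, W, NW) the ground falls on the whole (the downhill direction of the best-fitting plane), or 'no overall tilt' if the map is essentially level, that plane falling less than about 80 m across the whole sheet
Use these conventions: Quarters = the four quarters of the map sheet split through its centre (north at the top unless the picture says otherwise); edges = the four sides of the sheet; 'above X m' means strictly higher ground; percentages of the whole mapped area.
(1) The highest ground is in the south-west quarter.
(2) Roughly 80 % of the ground is higher than 1200 m.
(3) On the whole the ground falls towards the north-west.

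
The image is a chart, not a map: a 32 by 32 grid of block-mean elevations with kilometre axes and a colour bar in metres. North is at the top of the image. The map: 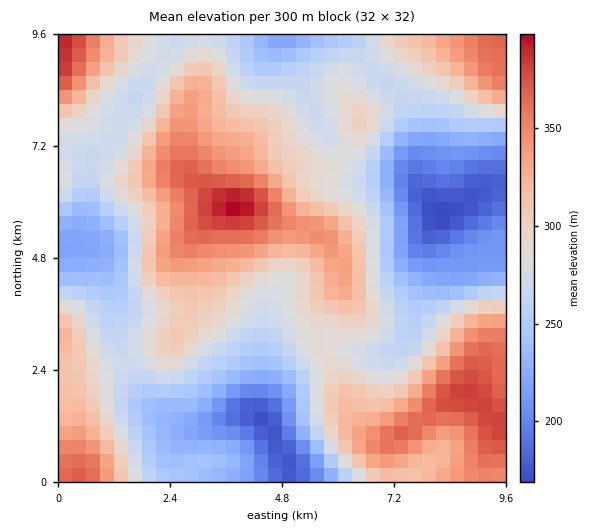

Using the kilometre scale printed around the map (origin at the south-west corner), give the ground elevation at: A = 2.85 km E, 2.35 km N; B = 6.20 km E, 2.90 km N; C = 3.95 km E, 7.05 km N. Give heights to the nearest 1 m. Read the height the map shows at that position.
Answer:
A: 264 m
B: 282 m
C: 336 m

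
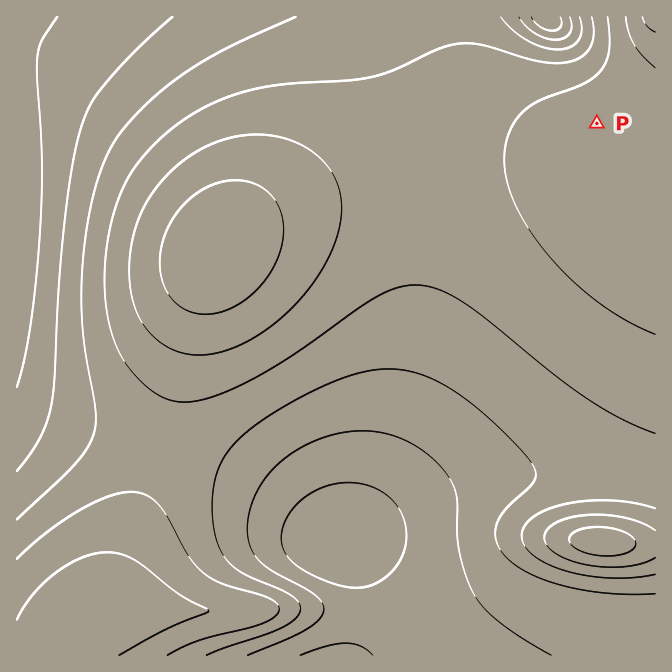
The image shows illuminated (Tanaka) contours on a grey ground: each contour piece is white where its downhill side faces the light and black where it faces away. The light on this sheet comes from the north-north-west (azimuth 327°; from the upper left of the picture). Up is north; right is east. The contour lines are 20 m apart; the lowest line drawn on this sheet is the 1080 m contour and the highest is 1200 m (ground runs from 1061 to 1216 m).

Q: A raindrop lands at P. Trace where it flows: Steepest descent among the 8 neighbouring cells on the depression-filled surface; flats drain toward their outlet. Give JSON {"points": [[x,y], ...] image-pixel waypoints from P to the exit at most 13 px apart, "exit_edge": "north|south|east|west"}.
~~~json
{"points": [[597, 123], [584, 110], [570, 97], [569, 83], [569, 70], [569, 57], [567, 43], [557, 30], [547, 18], [547, 17]], "exit_edge": "north"}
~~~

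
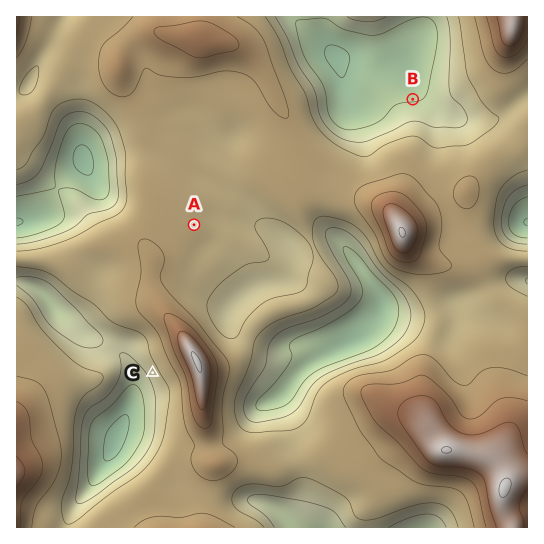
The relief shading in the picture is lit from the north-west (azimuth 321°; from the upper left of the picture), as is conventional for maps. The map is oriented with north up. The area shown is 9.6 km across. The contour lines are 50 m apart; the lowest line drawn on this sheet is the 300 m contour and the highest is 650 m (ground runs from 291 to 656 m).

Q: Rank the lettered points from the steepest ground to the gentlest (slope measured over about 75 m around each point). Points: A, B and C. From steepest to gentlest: C B A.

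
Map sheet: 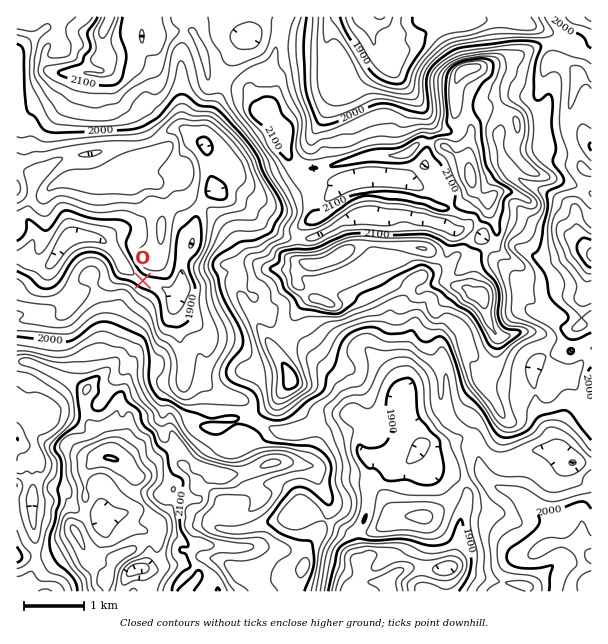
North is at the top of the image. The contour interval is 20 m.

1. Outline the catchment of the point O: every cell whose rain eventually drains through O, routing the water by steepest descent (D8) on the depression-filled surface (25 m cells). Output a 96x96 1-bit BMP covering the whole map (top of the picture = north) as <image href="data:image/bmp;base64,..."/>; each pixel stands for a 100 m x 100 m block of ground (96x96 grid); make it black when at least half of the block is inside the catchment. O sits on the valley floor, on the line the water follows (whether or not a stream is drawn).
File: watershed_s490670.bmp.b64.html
<image width="96" height="96" href="data:image/bmp;base64,Qk2+BAAAAAAAAD4AAAAoAAAAYAAAAGAAAAABAAEAAAAAAIAEAAATCwAAEwsAAAIAAAAAAAAA////AAAAAAAAAAAAAAAAAAAAAAAAAAAAAAAAAAAAAAAAAAAAAAAAAAAAAAAAAAAAAAAAAAAAAAAAAAAAAAAAAAAAAAAAAAAAAAAAAAAAAAAAAAAAAAAAAAAAAAAAAAAAAAAAAAAAAAAAAAAAAAAAAAAAAAAAAAAAAAAAAAAAAAAAAAAAAAAAAAAAAAAAAAAAAAAAAAAAAAAAAAAAAAAAAAAAAAAAAAAAAAAAAAAAAAAAAAAAAAAAAAAAAAAAAAAAAAAAAAAAAAAAAAAAAAAAAAAAAAAAAAAAAAAAAAAAAAAAAAAAAAAAAAAAAAAAAAgAAAAAAAAAAAAAABwAAAAAAAAAAAAAAD4AAAAAAAAAAAAAAf8AAAAAAAAAAAAAAf/AAAAAAAAAAAAAAf/gAAAAAAAAAAAAA//AAAAAAAAAAAAAA//AAAAAAAAAAAAAB//AAAAAAAAAAAAAD//gAAAAAAAAAAAAD////gAAAAAAAAAAH////8AAAAAAAAAAH////+AAAAAAAAAAH/////AAAAAAAAAAD/////gAAAAAAAAAD/////wAAAAAAAAAB/////wAAAAAAAAAAf////wAAAAAAAAAAf////gAAAAAAAAAAf////AAAAAAAAAAAf////AAAAAAAAAAAf////AAAAAAAAAAAf////gAAAAAAAAAAf////gAAAAAAAAAAP////gAAAAAAAAAAH////wAAAAAAAAAAH////wAAAAAAAAAAH////4AAAAAAAAAAD////4AAAAAAAAAAB////8AAAAAAAAAAA////+AAAAAAAAAAAf///8AAAAYAAAAAAf///4AAAD4AAAAAAf///4AAAD4AAAAAAP///4AAAD4AAAAAAP///8AAAD4AAAAAAH////4AAH4AAAAAAD////8AAP4AAAAAAD/////AD/+AAAAAAD/////////AAAAAAD/////////AAAAAAD/////////AAAAAAD/////////AAAAAAD////////+AAAAAAB////////+AAAAAAB////////+AAAAAAB////////8AAAAAAB////////4AAAAAAD////////wAAAAAAP////////wAAAAAB/////////wAAAAAD////5////wAAAAAA////wD///gAAAAAAf///gAP//AAAAAAAf///gAAD+AAAAAAAf///gAAB4AAAAAAAf///gAAAAAAAAAAAf///gAAAAAAAAAAAf///gAAAAAAAAAAA///+AAAAAAAAAAAB///8AAAAAAAAAAAD///wAAAAAAAAAAAH///wAAAAAAAAAAAP///gAAAAAAAAAAAP///gAAAAAAAAAAAP///AAAAAAAAAAAAP//AAAAAAAAAAAAAP//AAAAAAAAAAAAAP//AAAAAAAAAAAAAf//AAAAAAAAAAAAAf/+AAAAAAAAAAAAAf/+AAAAAAAAAAAAA//8AAAAAAAAAAAAA//8AAAAAAAAAAAAAf8YAAAAAAAAAAAAAA4AAAAAAAAAAAAAAA4AAAAAAAAAAAA="/>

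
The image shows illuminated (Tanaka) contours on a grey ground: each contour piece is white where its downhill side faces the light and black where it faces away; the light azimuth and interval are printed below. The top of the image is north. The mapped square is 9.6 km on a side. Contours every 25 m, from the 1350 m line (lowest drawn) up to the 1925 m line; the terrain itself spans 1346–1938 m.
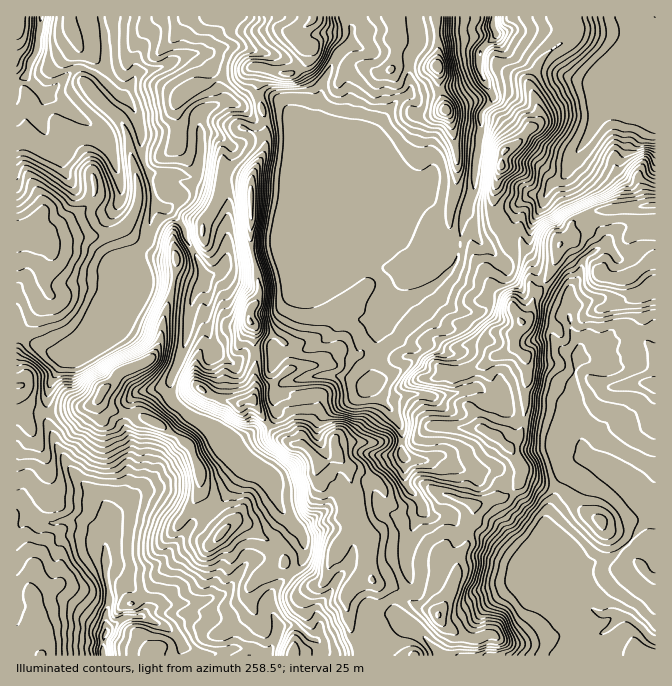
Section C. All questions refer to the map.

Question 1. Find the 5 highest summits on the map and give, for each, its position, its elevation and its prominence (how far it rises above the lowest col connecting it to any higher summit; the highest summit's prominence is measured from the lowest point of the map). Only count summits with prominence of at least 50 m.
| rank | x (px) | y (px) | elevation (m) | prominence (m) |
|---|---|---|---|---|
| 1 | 317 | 462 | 1938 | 592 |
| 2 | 438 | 615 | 1928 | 79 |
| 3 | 522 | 322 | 1903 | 79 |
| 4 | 254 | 400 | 1889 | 75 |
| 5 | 252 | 197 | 1881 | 111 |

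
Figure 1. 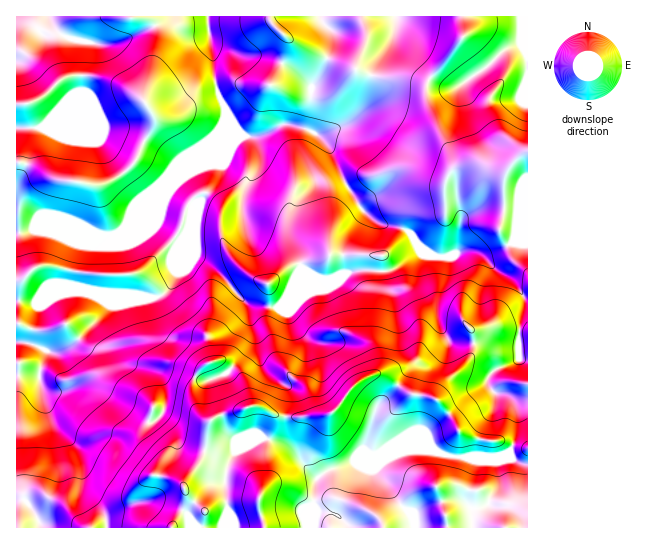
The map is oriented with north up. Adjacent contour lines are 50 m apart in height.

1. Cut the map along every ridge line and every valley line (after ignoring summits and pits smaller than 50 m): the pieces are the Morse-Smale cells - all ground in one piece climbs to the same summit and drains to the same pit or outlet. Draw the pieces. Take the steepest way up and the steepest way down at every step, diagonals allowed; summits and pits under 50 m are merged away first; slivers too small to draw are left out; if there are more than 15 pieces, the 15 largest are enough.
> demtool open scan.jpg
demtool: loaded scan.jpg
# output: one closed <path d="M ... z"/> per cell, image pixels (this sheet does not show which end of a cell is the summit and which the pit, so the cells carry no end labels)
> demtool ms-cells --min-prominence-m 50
<path d="M527 16l-319 1 7 65 10 27 0 9-6 13-9 9-19 12-56 57-10 18-7 6-15 3-16-5-54-2-17 5 1 294 209 0 2-15-3-15 2-31 4-9 8-10 23-11 24 7 7 4 10 15 14 15-4 23 1 27 214-1z"/><path d="M207 16l-36 0-14 9-44 19-18 0-29-7-14-11-3-10-33 1 1 216 16-4 54 2 16 5 15-3 7-6 10-18 56-57 19-12 9-9 6-13 0-9-10-27z"/><path d="M263 437l-24 11-10 13-4 12 0 25 3 11-1 18 86 1 2-42 2-8-14-15-10-15z"/><path d="M170 16l-120 0-1 3 3 7 14 11 29 7 18 0 44-19z"/>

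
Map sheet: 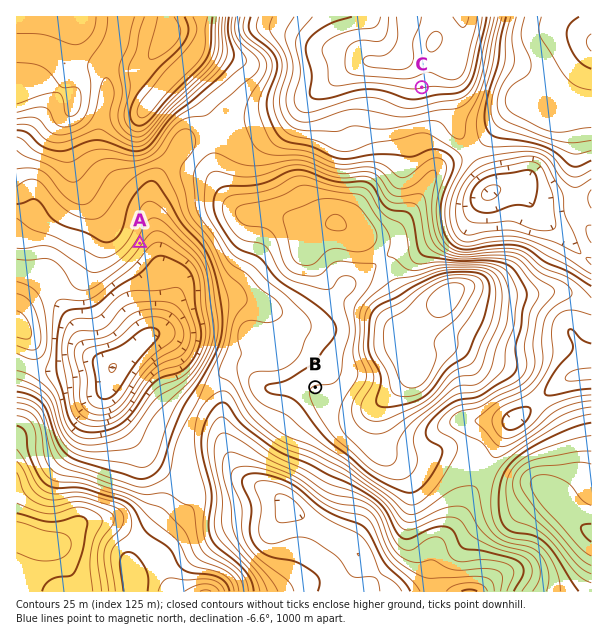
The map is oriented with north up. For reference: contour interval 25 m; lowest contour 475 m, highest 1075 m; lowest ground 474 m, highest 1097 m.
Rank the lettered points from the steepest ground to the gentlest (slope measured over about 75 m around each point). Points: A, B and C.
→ A C B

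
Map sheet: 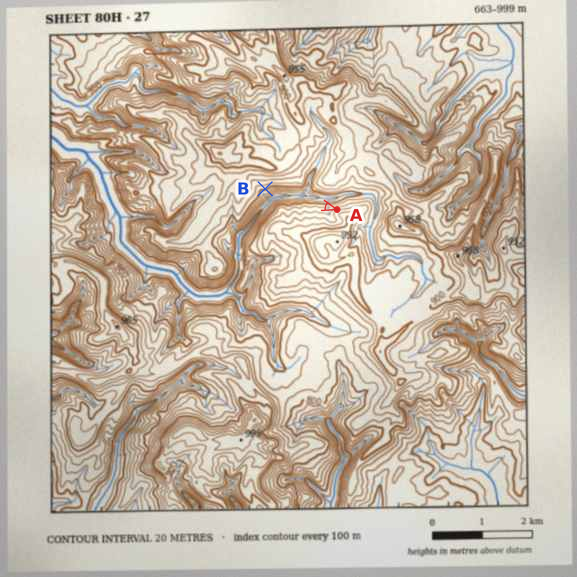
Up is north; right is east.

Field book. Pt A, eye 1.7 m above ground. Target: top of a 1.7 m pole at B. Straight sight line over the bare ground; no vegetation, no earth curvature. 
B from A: seen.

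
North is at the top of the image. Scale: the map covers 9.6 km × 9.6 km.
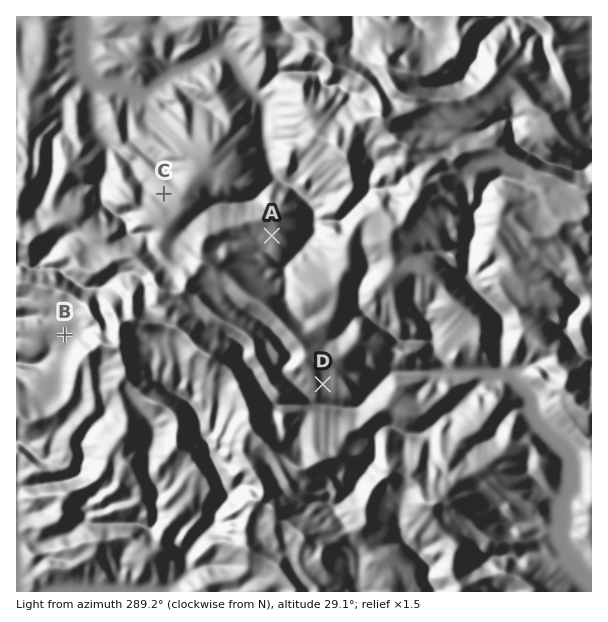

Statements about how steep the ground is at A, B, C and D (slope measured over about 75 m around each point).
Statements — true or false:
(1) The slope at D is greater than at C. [true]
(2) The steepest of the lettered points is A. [false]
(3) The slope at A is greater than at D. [false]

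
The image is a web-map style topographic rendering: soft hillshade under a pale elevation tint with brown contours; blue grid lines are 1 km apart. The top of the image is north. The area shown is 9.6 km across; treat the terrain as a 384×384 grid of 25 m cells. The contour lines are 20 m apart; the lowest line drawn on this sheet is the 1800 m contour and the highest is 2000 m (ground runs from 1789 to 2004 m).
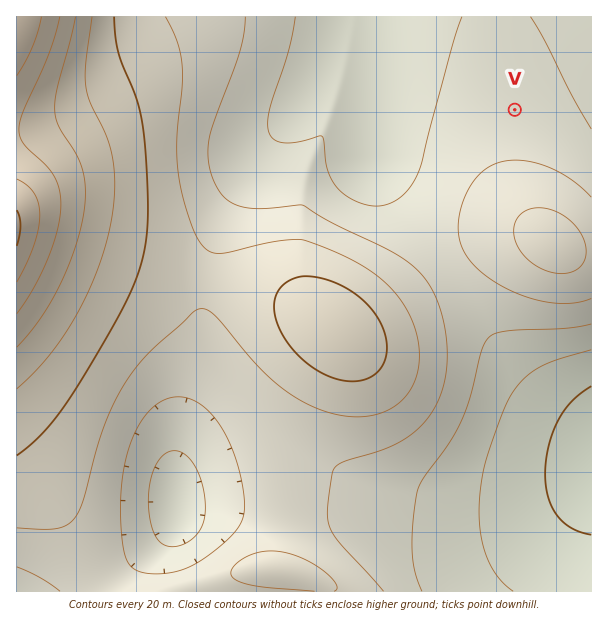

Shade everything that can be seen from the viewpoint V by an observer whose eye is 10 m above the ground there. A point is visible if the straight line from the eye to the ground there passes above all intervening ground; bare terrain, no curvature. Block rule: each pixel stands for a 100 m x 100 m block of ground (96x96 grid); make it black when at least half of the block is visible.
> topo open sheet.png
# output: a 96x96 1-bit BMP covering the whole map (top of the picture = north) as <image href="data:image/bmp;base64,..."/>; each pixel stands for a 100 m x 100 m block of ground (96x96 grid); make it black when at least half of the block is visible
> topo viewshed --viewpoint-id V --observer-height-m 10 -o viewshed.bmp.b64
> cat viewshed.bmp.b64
<image width="96" height="96" href="data:image/bmp;base64,Qk2+BAAAAAAAAD4AAAAoAAAAYAAAAGAAAAABAAEAAAAAAIAEAAATCwAAEwsAAAIAAAAAAAAA////AAAAAAAAAAAAAAAAAAAAAAAAAAAAAAAAAAAAAAAAAAAAAAAAAAAAAAAAAAAAAAAAAAAAAAAAAAAAAAAAAAAAAAAAAAAAAAAAAAAAAAAAAAAAAAAAAAAAAAAAAAAAAAAAAAAAAAAAAAAAAAAAAAAAAAAAAAAAAAAAAAAAAAAAAAAAAAAAAAAAAAAAAAAAAAAAAAAAAAAAAAAAAAAAAAAAAAAAAAAAAAAAAAAAAAAAAAAAAAAAAAAAAAAAAAAAAAAAAAAAAAAAAAAAAAAAAAAAAAAAAAAAAAAAAAAAAAAAAAAAAAAAAAAAAAAAAAAAAAAAAAAAAAAAAAAAAAAAAAAAAAAAAAAAAAAAAAAAAAAAAAAAAAAAAAAAAAAAAAAAAAAAAAAAAAAAAAAAAAAAAAAAAAAAAAAAAAAAAAAAAAAAAAAAAAAAAAAAAAAAAAAAAAAAAAAAAAAAAAAAAAAAAAAAAAAAAAAAAAAAAAAAAAAAAAAAAAAAAAAAAAAAAAAAAAAAAAAAAAAAAAAAAAAAAAAAAABgAAAAAAAAAAAAAAD4AAAAAAAAAAAAAAD8AAAAAAAAAAAAAAD/AAAAAAAAAAAAAAD/gAAAAAAAAGAAAAD/wAAAAAAAAeAAAAD/8AAAAAAAA+AAAAD/+AAAAAAAD+AAAAD//AAAAAAAH+AAAAD//gAAAAAAf/AAAAD//4AAAAAA//AAAAD//8AAAAAB//AAAAD//+AAAAAD//AAAAD///AAAAAH//AAAAD///wAAAAP/+AAAAD///4AAAA//+AAAAD///8AAAB//+AAAAD////AAAD//+AAAAD////gAAH//+AAAAD////wAAH//+AAAAD////8AAP//8AAAAD////+AA///8AAAAD/////gB///8AAAAD/////4H///4AAAAD//////////4AAAAD//////////4AAAAD//////////wAAAAD//////////wAAAAD//////////gAAAfD//////////AAAD/z/////////+AAAP/7/////////8AAAf/7/////////4AAB////////////wAAD////////////wAAH////////////gAAP////////////gAAf////////////gAAf////////////gAAf////////////gAA/////////////gAA/////////////wAA/////////////wAB/////////////wAB/////////////wAB/////////////wAD/////////////4AD/////////////4AD/////////////4AH/////////////4AH/////////////4AH/////////////8AH/////////////8AP/////////////8AP/////////////8AP/////////////8AP/////////////8AP/////////////8AP/////////////8AP/////////////8AP/////////////8AP/////////////8AP/////////////8AP///8="/>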